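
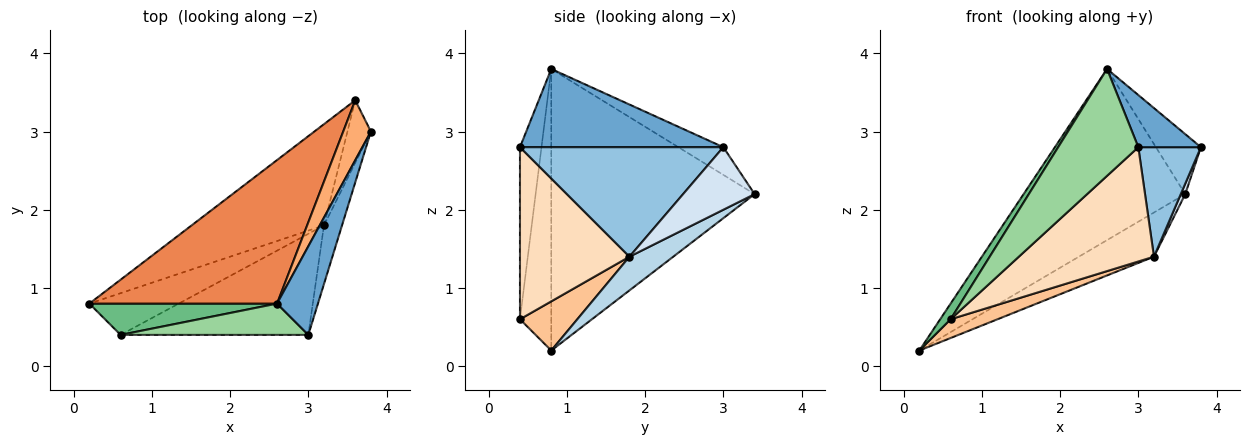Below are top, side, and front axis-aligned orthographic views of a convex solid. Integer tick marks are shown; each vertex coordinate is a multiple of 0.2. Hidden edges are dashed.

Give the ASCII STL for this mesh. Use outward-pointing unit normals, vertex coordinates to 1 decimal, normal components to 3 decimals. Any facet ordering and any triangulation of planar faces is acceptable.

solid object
 facet normal 0.855 -0.263 0.447
  outer loop
   vertex 2.6 0.8 3.8
   vertex 3.0 0.4 2.8
   vertex 3.8 3.0 2.8
  endloop
 endfacet
 facet normal 0.944 -0.291 -0.156
  outer loop
   vertex 3.2 1.8 1.4
   vertex 3.8 3.0 2.8
   vertex 3.0 0.4 2.8
  endloop
 endfacet
 facet normal 0.227 0.389 -0.893
  outer loop
   vertex 3.6 3.4 2.2
   vertex 3.2 1.8 1.4
   vertex 0.2 0.8 0.2
  endloop
 endfacet
 facet normal 0.935 -0.058 -0.351
  outer loop
   vertex 3.6 3.4 2.2
   vertex 3.8 3.0 2.8
   vertex 3.2 1.8 1.4
  endloop
 endfacet
 facet normal -0.694 0.552 0.463
  outer loop
   vertex 3.6 3.4 2.2
   vertex 0.2 0.8 0.2
   vertex 2.6 0.8 3.8
  endloop
 endfacet
 facet normal -0.577 0.577 0.577
  outer loop
   vertex 3.6 3.4 2.2
   vertex 2.6 0.8 3.8
   vertex 3.8 3.0 2.8
  endloop
 endfacet
 facet normal 0.448 -0.367 -0.815
  outer loop
   vertex 0.6 0.4 0.6
   vertex 0.2 0.8 0.2
   vertex 3.2 1.8 1.4
  endloop
 endfacet
 facet normal 0.519 -0.640 -0.566
  outer loop
   vertex 0.6 0.4 0.6
   vertex 3.2 1.8 1.4
   vertex 3.0 0.4 2.8
  endloop
 endfacet
 facet normal -0.802 -0.267 0.535
  outer loop
   vertex 0.6 0.4 0.6
   vertex 2.6 0.8 3.8
   vertex 0.2 0.8 0.2
  endloop
 endfacet
 facet normal -0.249 -0.929 0.272
  outer loop
   vertex 0.6 0.4 0.6
   vertex 3.0 0.4 2.8
   vertex 2.6 0.8 3.8
  endloop
 endfacet
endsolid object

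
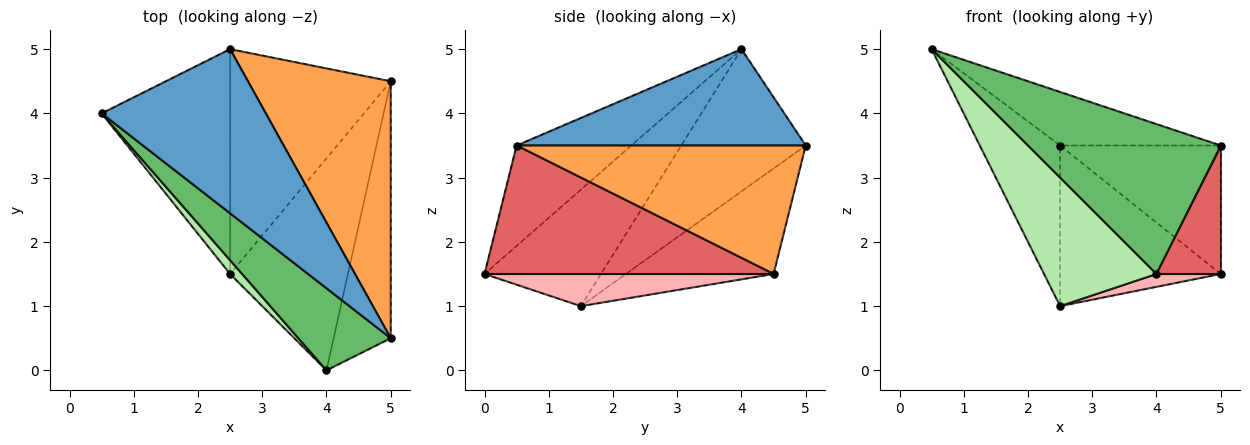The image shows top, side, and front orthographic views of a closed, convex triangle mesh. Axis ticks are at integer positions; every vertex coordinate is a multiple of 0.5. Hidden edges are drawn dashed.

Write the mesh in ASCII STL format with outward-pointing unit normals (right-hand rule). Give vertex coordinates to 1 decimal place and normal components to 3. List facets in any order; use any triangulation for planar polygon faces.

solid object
 facet normal 0.487 0.271 0.830
  outer loop
   vertex 2.5 5.0 3.5
   vertex 0.5 4.0 5.0
   vertex 5.0 0.5 3.5
  endloop
 endfacet
 facet normal -0.669 0.432 -0.605
  outer loop
   vertex 2.5 1.5 1.0
   vertex 0.5 4.0 5.0
   vertex 2.5 5.0 3.5
  endloop
 endfacet
 facet normal 0.627 0.348 0.697
  outer loop
   vertex 5.0 4.5 1.5
   vertex 2.5 5.0 3.5
   vertex 5.0 0.5 3.5
  endloop
 endfacet
 facet normal -0.472 0.513 -0.718
  outer loop
   vertex 5.0 4.5 1.5
   vertex 2.5 1.5 1.0
   vertex 2.5 5.0 3.5
  endloop
 endfacet
 facet normal -0.463 -0.778 0.426
  outer loop
   vertex 4.0 0.0 1.5
   vertex 5.0 0.5 3.5
   vertex 0.5 4.0 5.0
  endloop
 endfacet
 facet normal -0.717 -0.693 0.074
  outer loop
   vertex 4.0 0.0 1.5
   vertex 0.5 4.0 5.0
   vertex 2.5 1.5 1.0
  endloop
 endfacet
 facet normal 0.896 -0.199 -0.398
  outer loop
   vertex 4.0 0.0 1.5
   vertex 5.0 4.5 1.5
   vertex 5.0 0.5 3.5
  endloop
 endfacet
 facet normal 0.263 -0.058 -0.963
  outer loop
   vertex 4.0 0.0 1.5
   vertex 2.5 1.5 1.0
   vertex 5.0 4.5 1.5
  endloop
 endfacet
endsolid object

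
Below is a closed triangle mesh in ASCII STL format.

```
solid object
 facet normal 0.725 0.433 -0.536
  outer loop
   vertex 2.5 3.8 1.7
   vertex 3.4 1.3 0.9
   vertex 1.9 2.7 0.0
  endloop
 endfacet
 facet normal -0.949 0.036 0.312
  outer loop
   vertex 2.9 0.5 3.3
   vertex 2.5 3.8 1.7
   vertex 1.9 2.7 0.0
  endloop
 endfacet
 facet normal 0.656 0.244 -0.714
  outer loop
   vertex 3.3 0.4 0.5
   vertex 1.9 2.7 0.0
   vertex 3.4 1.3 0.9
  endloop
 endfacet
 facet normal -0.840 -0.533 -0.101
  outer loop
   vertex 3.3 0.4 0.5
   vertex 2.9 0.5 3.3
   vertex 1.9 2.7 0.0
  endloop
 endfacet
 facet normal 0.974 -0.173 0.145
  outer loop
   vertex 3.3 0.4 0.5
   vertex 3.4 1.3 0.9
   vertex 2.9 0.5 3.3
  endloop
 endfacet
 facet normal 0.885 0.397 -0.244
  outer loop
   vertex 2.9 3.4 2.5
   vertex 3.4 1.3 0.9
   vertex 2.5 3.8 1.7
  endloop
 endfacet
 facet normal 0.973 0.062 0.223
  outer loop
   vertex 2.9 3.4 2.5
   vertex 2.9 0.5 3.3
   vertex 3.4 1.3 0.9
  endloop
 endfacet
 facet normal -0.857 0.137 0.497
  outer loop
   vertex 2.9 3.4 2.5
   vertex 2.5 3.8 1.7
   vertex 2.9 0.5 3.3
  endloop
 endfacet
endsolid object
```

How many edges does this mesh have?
12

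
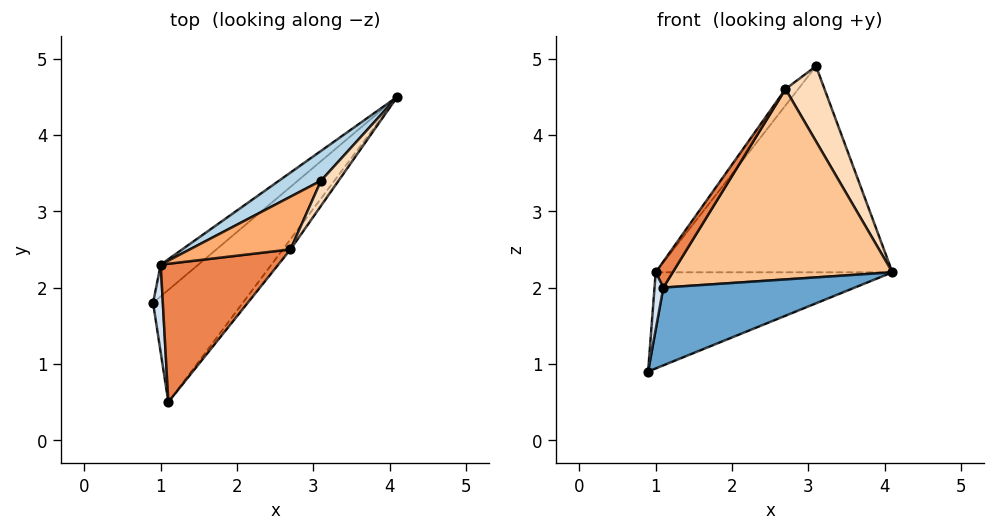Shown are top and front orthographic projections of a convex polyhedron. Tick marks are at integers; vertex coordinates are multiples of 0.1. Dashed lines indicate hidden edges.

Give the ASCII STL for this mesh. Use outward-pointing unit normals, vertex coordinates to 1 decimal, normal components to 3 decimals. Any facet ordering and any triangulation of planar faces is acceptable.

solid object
 facet normal 0.632 -0.442 -0.637
  outer loop
   vertex 1.1 0.5 2.0
   vertex 0.9 1.8 0.9
   vertex 4.1 4.5 2.2
  endloop
 endfacet
 facet normal -0.559 0.787 -0.260
  outer loop
   vertex 1.0 2.3 2.2
   vertex 4.1 4.5 2.2
   vertex 0.9 1.8 0.9
  endloop
 endfacet
 facet normal -0.575 0.810 0.117
  outer loop
   vertex 1.0 2.3 2.2
   vertex 3.1 3.4 4.9
   vertex 4.1 4.5 2.2
  endloop
 endfacet
 facet normal -0.993 -0.066 0.102
  outer loop
   vertex 1.0 2.3 2.2
   vertex 0.9 1.8 0.9
   vertex 1.1 0.5 2.0
  endloop
 endfacet
 facet normal -0.807 -0.109 0.581
  outer loop
   vertex 2.7 2.5 4.6
   vertex 1.0 2.3 2.2
   vertex 1.1 0.5 2.0
  endloop
 endfacet
 facet normal -0.810 0.174 0.560
  outer loop
   vertex 2.7 2.5 4.6
   vertex 3.1 3.4 4.9
   vertex 1.0 2.3 2.2
  endloop
 endfacet
 facet normal 0.800 -0.599 -0.032
  outer loop
   vertex 2.7 2.5 4.6
   vertex 1.1 0.5 2.0
   vertex 4.1 4.5 2.2
  endloop
 endfacet
 facet normal 0.885 -0.442 0.147
  outer loop
   vertex 2.7 2.5 4.6
   vertex 4.1 4.5 2.2
   vertex 3.1 3.4 4.9
  endloop
 endfacet
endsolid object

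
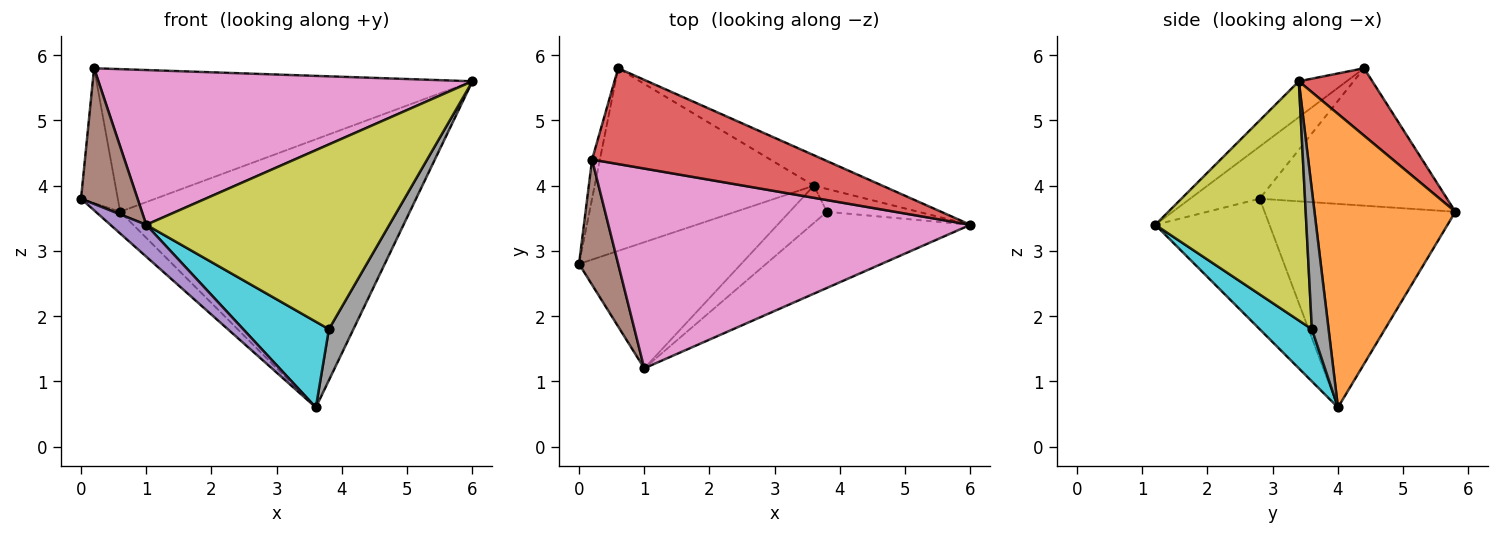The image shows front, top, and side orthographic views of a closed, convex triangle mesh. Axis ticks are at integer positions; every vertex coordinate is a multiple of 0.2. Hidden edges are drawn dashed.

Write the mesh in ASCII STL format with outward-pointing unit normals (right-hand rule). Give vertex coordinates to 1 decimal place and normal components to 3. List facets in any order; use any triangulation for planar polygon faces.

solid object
 facet normal -0.678 0.087 -0.730
  outer loop
   vertex 3.6 4.0 0.6
   vertex 0.0 2.8 3.8
   vertex 0.6 5.8 3.6
  endloop
 endfacet
 facet normal 0.435 0.895 -0.102
  outer loop
   vertex 3.6 4.0 0.6
   vertex 0.6 5.8 3.6
   vertex 6.0 3.4 5.6
  endloop
 endfacet
 facet normal -0.980 0.192 -0.056
  outer loop
   vertex 0.2 4.4 5.8
   vertex 0.6 5.8 3.6
   vertex 0.0 2.8 3.8
  endloop
 endfacet
 facet normal 0.160 0.819 0.551
  outer loop
   vertex 0.2 4.4 5.8
   vertex 6.0 3.4 5.6
   vertex 0.6 5.8 3.6
  endloop
 endfacet
 facet normal -0.615 -0.193 -0.764
  outer loop
   vertex 1.0 1.2 3.4
   vertex 0.0 2.8 3.8
   vertex 3.6 4.0 0.6
  endloop
 endfacet
 facet normal -0.671 -0.545 0.503
  outer loop
   vertex 1.0 1.2 3.4
   vertex 0.2 4.4 5.8
   vertex 0.0 2.8 3.8
  endloop
 endfacet
 facet normal -0.078 -0.611 0.788
  outer loop
   vertex 1.0 1.2 3.4
   vertex 6.0 3.4 5.6
   vertex 0.2 4.4 5.8
  endloop
 endfacet
 facet normal 0.528 -0.775 -0.346
  outer loop
   vertex 3.8 3.6 1.8
   vertex 3.6 4.0 0.6
   vertex 6.0 3.4 5.6
  endloop
 endfacet
 facet normal 0.498 -0.802 -0.331
  outer loop
   vertex 3.8 3.6 1.8
   vertex 6.0 3.4 5.6
   vertex 1.0 1.2 3.4
  endloop
 endfacet
 facet normal 0.487 -0.801 -0.348
  outer loop
   vertex 3.8 3.6 1.8
   vertex 1.0 1.2 3.4
   vertex 3.6 4.0 0.6
  endloop
 endfacet
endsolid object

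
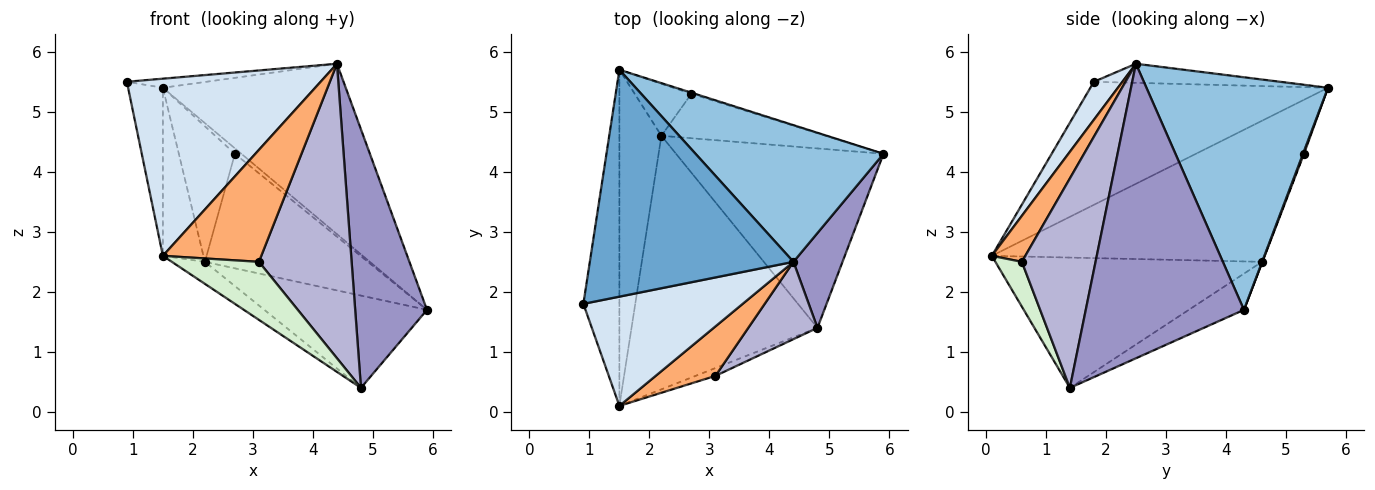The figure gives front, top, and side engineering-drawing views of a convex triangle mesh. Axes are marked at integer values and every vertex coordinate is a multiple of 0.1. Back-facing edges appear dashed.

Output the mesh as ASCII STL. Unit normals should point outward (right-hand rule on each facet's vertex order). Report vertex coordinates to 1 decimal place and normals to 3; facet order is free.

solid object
 facet normal -0.093 0.040 0.995
  outer loop
   vertex 4.4 2.5 5.8
   vertex 1.5 5.7 5.4
   vertex 0.9 1.8 5.5
  endloop
 endfacet
 facet normal 0.612 0.617 0.495
  outer loop
   vertex 4.4 2.5 5.8
   vertex 5.9 4.3 1.7
   vertex 1.5 5.7 5.4
  endloop
 endfacet
 facet normal -0.950 0.139 -0.278
  outer loop
   vertex 1.5 0.1 2.6
   vertex 0.9 1.8 5.5
   vertex 1.5 5.7 5.4
  endloop
 endfacet
 facet normal 0.124 -0.845 0.521
  outer loop
   vertex 1.5 0.1 2.6
   vertex 4.4 2.5 5.8
   vertex 0.9 1.8 5.5
  endloop
 endfacet
 facet normal -0.949 0.141 -0.283
  outer loop
   vertex 2.2 4.6 2.5
   vertex 1.5 0.1 2.6
   vertex 1.5 5.7 5.4
  endloop
 endfacet
 facet normal 0.297 -0.873 0.386
  outer loop
   vertex 3.1 0.6 2.5
   vertex 4.4 2.5 5.8
   vertex 1.5 0.1 2.6
  endloop
 endfacet
 facet normal 0.146 0.970 -0.194
  outer loop
   vertex 2.7 5.3 4.3
   vertex 1.5 5.7 5.4
   vertex 5.9 4.3 1.7
  endloop
 endfacet
 facet normal -0.003 0.932 -0.362
  outer loop
   vertex 2.7 5.3 4.3
   vertex 5.9 4.3 1.7
   vertex 2.2 4.6 2.5
  endloop
 endfacet
 facet normal -0.017 0.933 -0.358
  outer loop
   vertex 2.7 5.3 4.3
   vertex 2.2 4.6 2.5
   vertex 1.5 5.7 5.4
  endloop
 endfacet
 facet normal -0.153 0.452 -0.879
  outer loop
   vertex 4.8 1.4 0.4
   vertex 2.2 4.6 2.5
   vertex 5.9 4.3 1.7
  endloop
 endfacet
 facet normal -0.572 0.071 -0.817
  outer loop
   vertex 4.8 1.4 0.4
   vertex 1.5 0.1 2.6
   vertex 2.2 4.6 2.5
  endloop
 endfacet
 facet normal 0.289 -0.949 -0.128
  outer loop
   vertex 4.8 1.4 0.4
   vertex 3.1 0.6 2.5
   vertex 1.5 0.1 2.6
  endloop
 endfacet
 facet normal 0.900 -0.409 0.150
  outer loop
   vertex 4.8 1.4 0.4
   vertex 5.9 4.3 1.7
   vertex 4.4 2.5 5.8
  endloop
 endfacet
 facet normal 0.610 -0.767 0.201
  outer loop
   vertex 4.8 1.4 0.4
   vertex 4.4 2.5 5.8
   vertex 3.1 0.6 2.5
  endloop
 endfacet
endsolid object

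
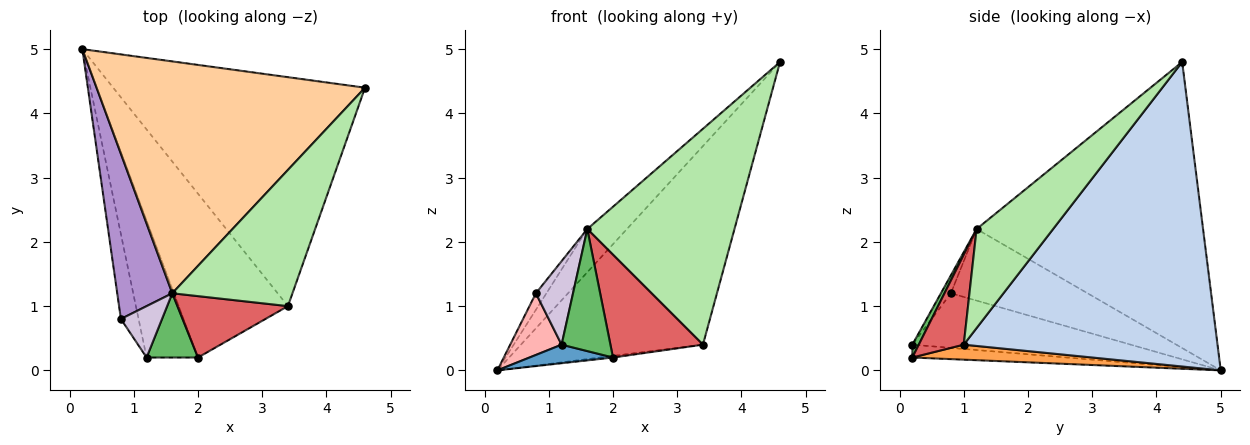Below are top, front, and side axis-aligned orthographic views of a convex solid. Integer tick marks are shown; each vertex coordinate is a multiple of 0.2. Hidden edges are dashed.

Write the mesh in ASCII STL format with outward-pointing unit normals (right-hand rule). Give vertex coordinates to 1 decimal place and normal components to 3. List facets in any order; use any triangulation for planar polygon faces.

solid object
 facet normal -0.240 -0.130 -0.962
  outer loop
   vertex 2.0 0.2 0.2
   vertex 1.2 0.2 0.4
   vertex 0.2 5.0 0.0
  endloop
 endfacet
 facet normal 0.674 0.484 -0.558
  outer loop
   vertex 3.4 1.0 0.4
   vertex 0.2 5.0 0.0
   vertex 4.6 4.4 4.8
  endloop
 endfacet
 facet normal 0.136 0.010 -0.991
  outer loop
   vertex 3.4 1.0 0.4
   vertex 2.0 0.2 0.2
   vertex 0.2 5.0 0.0
  endloop
 endfacet
 facet normal -0.723 0.127 0.679
  outer loop
   vertex 1.6 1.2 2.2
   vertex 4.6 4.4 4.8
   vertex 0.2 5.0 0.0
  endloop
 endfacet
 facet normal 0.116 -0.879 0.463
  outer loop
   vertex 1.6 1.2 2.2
   vertex 1.2 0.2 0.4
   vertex 2.0 0.2 0.2
  endloop
 endfacet
 facet normal 0.402 -0.774 0.488
  outer loop
   vertex 1.6 1.2 2.2
   vertex 3.4 1.0 0.4
   vertex 4.6 4.4 4.8
  endloop
 endfacet
 facet normal 0.385 -0.792 0.473
  outer loop
   vertex 1.6 1.2 2.2
   vertex 2.0 0.2 0.2
   vertex 3.4 1.0 0.4
  endloop
 endfacet
 facet normal -0.928 -0.218 -0.300
  outer loop
   vertex 0.8 0.8 1.2
   vertex 0.2 5.0 0.0
   vertex 1.2 0.2 0.4
  endloop
 endfacet
 facet normal -0.791 0.061 0.609
  outer loop
   vertex 0.8 0.8 1.2
   vertex 1.6 1.2 2.2
   vertex 0.2 5.0 0.0
  endloop
 endfacet
 facet normal -0.223 -0.830 0.511
  outer loop
   vertex 0.8 0.8 1.2
   vertex 1.2 0.2 0.4
   vertex 1.6 1.2 2.2
  endloop
 endfacet
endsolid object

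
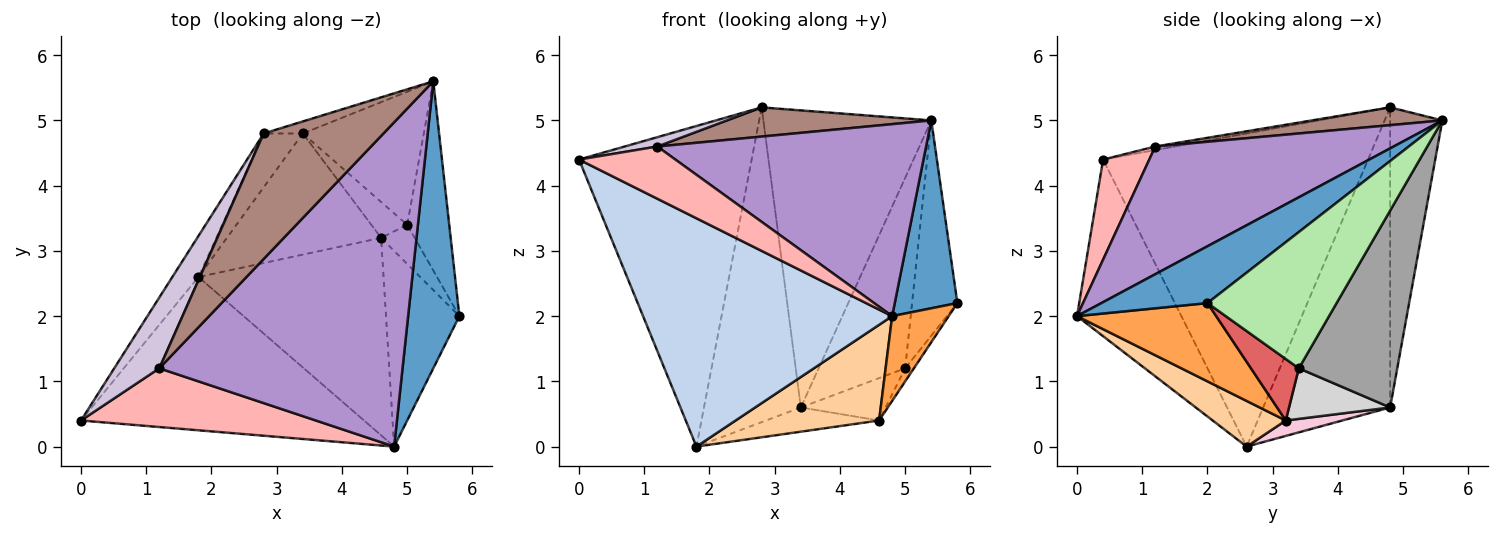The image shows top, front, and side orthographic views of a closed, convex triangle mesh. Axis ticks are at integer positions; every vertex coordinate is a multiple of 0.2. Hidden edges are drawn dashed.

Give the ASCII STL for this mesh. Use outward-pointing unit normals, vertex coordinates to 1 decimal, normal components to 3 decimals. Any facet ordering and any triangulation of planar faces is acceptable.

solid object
 facet normal 0.680 -0.401 0.613
  outer loop
   vertex 4.8 0.0 2.0
   vertex 5.8 2.0 2.2
   vertex 5.4 5.6 5.0
  endloop
 endfacet
 facet normal -0.329 -0.784 -0.526
  outer loop
   vertex 4.8 0.0 2.0
   vertex 0.0 0.4 4.4
   vertex 1.8 2.6 0.0
  endloop
 endfacet
 facet normal 0.699 -0.284 -0.656
  outer loop
   vertex 4.8 0.0 2.0
   vertex 4.6 3.2 0.4
   vertex 5.8 2.0 2.2
  endloop
 endfacet
 facet normal 0.217 -0.426 -0.879
  outer loop
   vertex 4.8 0.0 2.0
   vertex 1.8 2.6 0.0
   vertex 4.6 3.2 0.4
  endloop
 endfacet
 facet normal -0.836 0.545 -0.070
  outer loop
   vertex 2.8 4.8 5.2
   vertex 1.8 2.6 0.0
   vertex 0.0 0.4 4.4
  endloop
 endfacet
 facet normal 0.906 0.318 -0.279
  outer loop
   vertex 5.0 3.4 1.2
   vertex 5.4 5.6 5.0
   vertex 5.8 2.0 2.2
  endloop
 endfacet
 facet normal 0.867 0.158 -0.473
  outer loop
   vertex 5.0 3.4 1.2
   vertex 5.8 2.0 2.2
   vertex 4.6 3.2 0.4
  endloop
 endfacet
 facet normal 0.303 -0.633 0.712
  outer loop
   vertex 1.2 1.2 4.6
   vertex 0.0 0.4 4.4
   vertex 4.8 0.0 2.0
  endloop
 endfacet
 facet normal 0.412 -0.464 0.784
  outer loop
   vertex 1.2 1.2 4.6
   vertex 4.8 0.0 2.0
   vertex 5.4 5.6 5.0
  endloop
 endfacet
 facet normal -0.078 -0.130 0.988
  outer loop
   vertex 1.2 1.2 4.6
   vertex 2.8 4.8 5.2
   vertex 0.0 0.4 4.4
  endloop
 endfacet
 facet normal 0.143 -0.224 0.964
  outer loop
   vertex 1.2 1.2 4.6
   vertex 5.4 5.6 5.0
   vertex 2.8 4.8 5.2
  endloop
 endfacet
 facet normal -0.297 0.954 -0.039
  outer loop
   vertex 3.4 4.8 0.6
   vertex 2.8 4.8 5.2
   vertex 5.4 5.6 5.0
  endloop
 endfacet
 facet normal -0.791 0.603 -0.103
  outer loop
   vertex 3.4 4.8 0.6
   vertex 1.8 2.6 0.0
   vertex 2.8 4.8 5.2
  endloop
 endfacet
 facet normal 0.098 0.195 -0.976
  outer loop
   vertex 3.4 4.8 0.6
   vertex 4.6 3.2 0.4
   vertex 1.8 2.6 0.0
  endloop
 endfacet
 facet normal 0.682 0.600 -0.419
  outer loop
   vertex 3.4 4.8 0.6
   vertex 5.4 5.6 5.0
   vertex 5.0 3.4 1.2
  endloop
 endfacet
 facet normal 0.673 0.565 -0.478
  outer loop
   vertex 3.4 4.8 0.6
   vertex 5.0 3.4 1.2
   vertex 4.6 3.2 0.4
  endloop
 endfacet
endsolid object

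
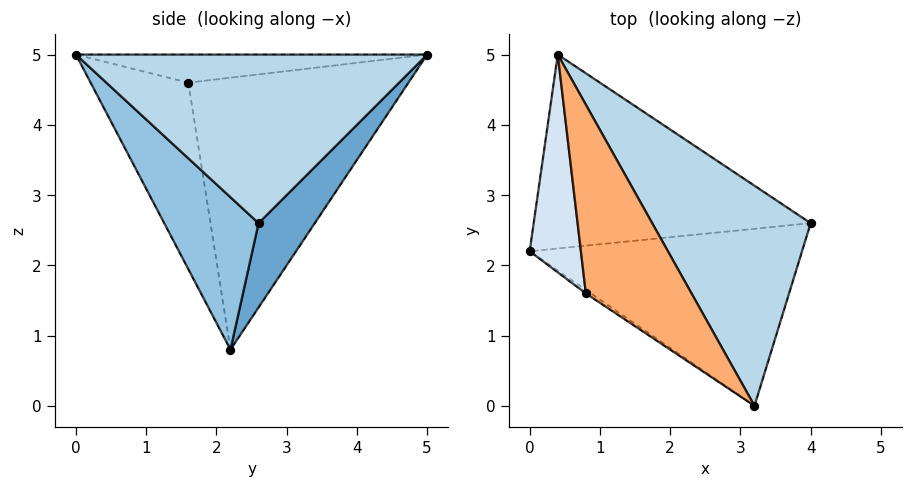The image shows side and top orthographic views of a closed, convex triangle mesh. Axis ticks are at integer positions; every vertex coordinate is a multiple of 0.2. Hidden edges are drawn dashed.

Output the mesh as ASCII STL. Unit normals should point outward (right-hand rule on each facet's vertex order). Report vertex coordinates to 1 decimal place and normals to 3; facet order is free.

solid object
 facet normal 0.170 0.812 -0.558
  outer loop
   vertex 0.4 5.0 5.0
   vertex 4.0 2.6 2.6
   vertex 0.0 2.2 0.8
  endloop
 endfacet
 facet normal 0.353 -0.691 -0.631
  outer loop
   vertex 3.2 0.0 5.0
   vertex 0.0 2.2 0.8
   vertex 4.0 2.6 2.6
  endloop
 endfacet
 facet normal 0.675 0.378 0.634
  outer loop
   vertex 3.2 0.0 5.0
   vertex 4.0 2.6 2.6
   vertex 0.4 5.0 5.0
  endloop
 endfacet
 facet normal -0.974 -0.136 0.183
  outer loop
   vertex 0.8 1.6 4.6
   vertex 0.4 5.0 5.0
   vertex 0.0 2.2 0.8
  endloop
 endfacet
 facet normal -0.553 -0.833 -0.015
  outer loop
   vertex 0.8 1.6 4.6
   vertex 0.0 2.2 0.8
   vertex 3.2 0.0 5.0
  endloop
 endfacet
 facet normal -0.254 -0.142 0.957
  outer loop
   vertex 0.8 1.6 4.6
   vertex 3.2 0.0 5.0
   vertex 0.4 5.0 5.0
  endloop
 endfacet
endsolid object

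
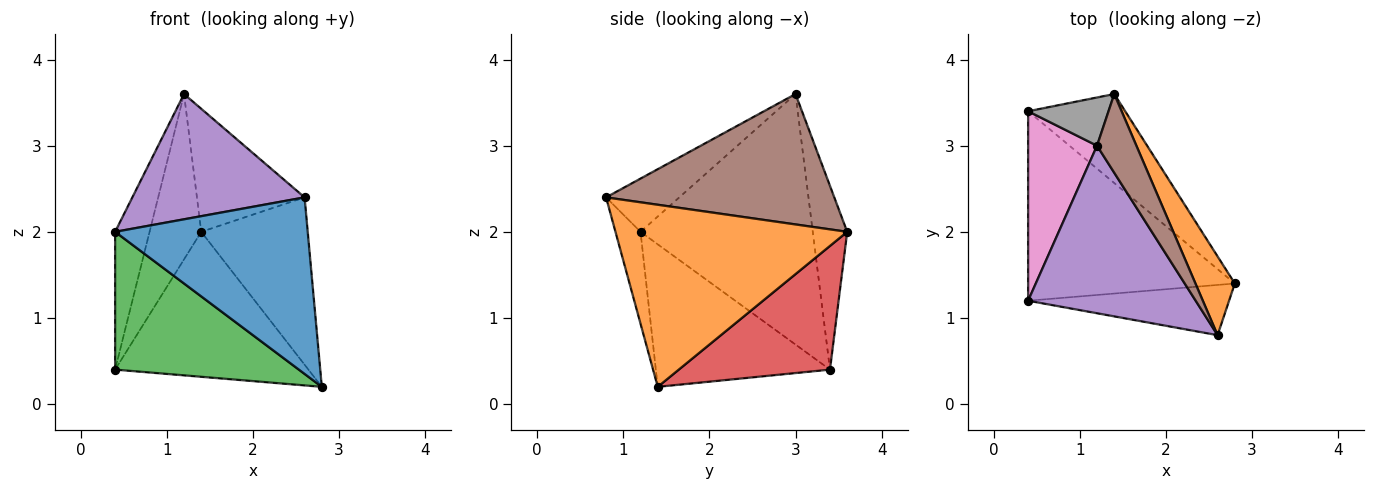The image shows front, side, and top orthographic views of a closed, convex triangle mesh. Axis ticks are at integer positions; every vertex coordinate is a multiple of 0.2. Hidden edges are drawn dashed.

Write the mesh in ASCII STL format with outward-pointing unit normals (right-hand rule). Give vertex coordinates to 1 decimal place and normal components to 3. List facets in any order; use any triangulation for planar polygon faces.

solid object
 facet normal -0.124 -0.954 -0.272
  outer loop
   vertex 2.6 0.8 2.4
   vertex 0.4 1.2 2.0
   vertex 2.8 1.4 0.2
  endloop
 endfacet
 facet normal 0.892 0.410 0.193
  outer loop
   vertex 2.6 0.8 2.4
   vertex 2.8 1.4 0.2
   vertex 1.4 3.6 2.0
  endloop
 endfacet
 facet normal -0.487 -0.514 -0.706
  outer loop
   vertex 0.4 3.4 0.4
   vertex 2.8 1.4 0.2
   vertex 0.4 1.2 2.0
  endloop
 endfacet
 facet normal 0.555 0.709 -0.435
  outer loop
   vertex 0.4 3.4 0.4
   vertex 1.4 3.6 2.0
   vertex 2.8 1.4 0.2
  endloop
 endfacet
 facet normal -0.247 -0.580 0.776
  outer loop
   vertex 1.2 3.0 3.6
   vertex 0.4 1.2 2.0
   vertex 2.6 0.8 2.4
  endloop
 endfacet
 facet normal 0.872 0.412 0.263
  outer loop
   vertex 1.2 3.0 3.6
   vertex 2.6 0.8 2.4
   vertex 1.4 3.6 2.0
  endloop
 endfacet
 facet normal -0.947 0.189 0.260
  outer loop
   vertex 1.2 3.0 3.6
   vertex 0.4 3.4 0.4
   vertex 0.4 1.2 2.0
  endloop
 endfacet
 facet normal -0.539 0.809 0.236
  outer loop
   vertex 1.2 3.0 3.6
   vertex 1.4 3.6 2.0
   vertex 0.4 3.4 0.4
  endloop
 endfacet
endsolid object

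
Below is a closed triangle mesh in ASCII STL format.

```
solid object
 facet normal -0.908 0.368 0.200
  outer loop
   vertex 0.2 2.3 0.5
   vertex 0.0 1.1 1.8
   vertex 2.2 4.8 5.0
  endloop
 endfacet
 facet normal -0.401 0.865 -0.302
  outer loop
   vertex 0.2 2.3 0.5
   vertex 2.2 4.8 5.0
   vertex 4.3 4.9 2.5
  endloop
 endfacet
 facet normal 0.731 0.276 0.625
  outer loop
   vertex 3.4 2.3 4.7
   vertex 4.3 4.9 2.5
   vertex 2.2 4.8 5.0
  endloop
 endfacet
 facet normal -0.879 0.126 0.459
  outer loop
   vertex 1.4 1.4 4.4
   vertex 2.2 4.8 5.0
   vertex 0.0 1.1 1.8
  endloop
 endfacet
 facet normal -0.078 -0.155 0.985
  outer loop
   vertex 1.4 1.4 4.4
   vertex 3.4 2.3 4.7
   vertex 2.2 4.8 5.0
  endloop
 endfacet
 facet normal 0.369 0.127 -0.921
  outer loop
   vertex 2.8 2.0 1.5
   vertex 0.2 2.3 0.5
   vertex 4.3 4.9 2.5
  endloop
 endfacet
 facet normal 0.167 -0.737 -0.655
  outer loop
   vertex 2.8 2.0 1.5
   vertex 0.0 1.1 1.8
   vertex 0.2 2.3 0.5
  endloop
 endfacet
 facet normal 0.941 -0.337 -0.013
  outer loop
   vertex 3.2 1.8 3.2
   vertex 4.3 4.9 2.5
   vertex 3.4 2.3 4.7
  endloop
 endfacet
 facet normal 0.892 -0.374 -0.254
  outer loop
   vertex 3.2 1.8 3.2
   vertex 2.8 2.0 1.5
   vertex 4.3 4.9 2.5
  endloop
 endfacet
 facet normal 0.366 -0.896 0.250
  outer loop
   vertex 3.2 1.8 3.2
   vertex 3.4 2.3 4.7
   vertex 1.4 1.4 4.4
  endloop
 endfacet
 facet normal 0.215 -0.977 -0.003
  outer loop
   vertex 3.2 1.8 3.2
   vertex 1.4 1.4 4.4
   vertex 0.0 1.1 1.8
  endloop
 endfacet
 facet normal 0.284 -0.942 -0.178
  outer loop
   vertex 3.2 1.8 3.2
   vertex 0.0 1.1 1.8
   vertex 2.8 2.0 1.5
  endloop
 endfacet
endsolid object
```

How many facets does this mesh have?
12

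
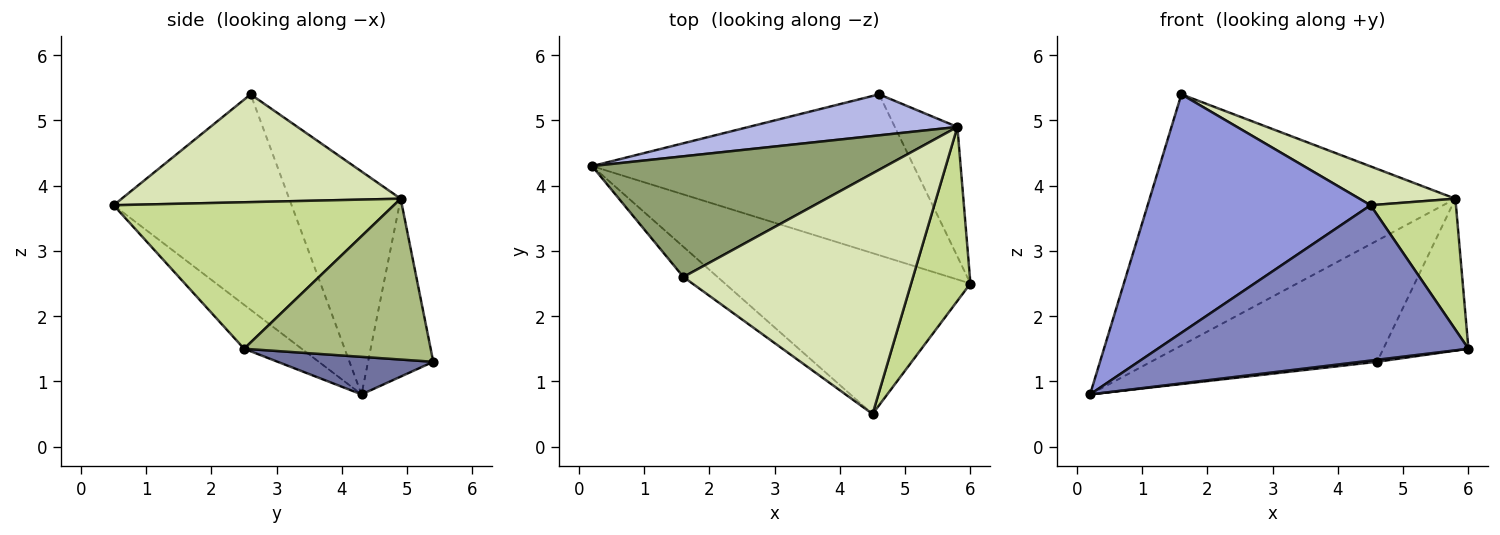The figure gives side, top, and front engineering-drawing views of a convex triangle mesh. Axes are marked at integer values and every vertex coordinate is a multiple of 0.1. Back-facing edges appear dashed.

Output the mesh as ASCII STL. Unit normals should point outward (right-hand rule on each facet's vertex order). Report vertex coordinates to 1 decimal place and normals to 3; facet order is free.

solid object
 facet normal 0.116 -0.013 -0.993
  outer loop
   vertex 4.6 5.4 1.3
   vertex 6.0 2.5 1.5
   vertex 0.2 4.3 0.8
  endloop
 endfacet
 facet normal -0.128 -0.689 -0.713
  outer loop
   vertex 4.5 0.5 3.7
   vertex 0.2 4.3 0.8
   vertex 6.0 2.5 1.5
  endloop
 endfacet
 facet normal -0.621 -0.778 -0.098
  outer loop
   vertex 4.5 0.5 3.7
   vertex 1.6 2.6 5.4
   vertex 0.2 4.3 0.8
  endloop
 endfacet
 facet normal -0.264 0.914 0.309
  outer loop
   vertex 5.8 4.9 3.8
   vertex 4.6 5.4 1.3
   vertex 0.2 4.3 0.8
  endloop
 endfacet
 facet normal -0.312 0.856 0.411
  outer loop
   vertex 5.8 4.9 3.8
   vertex 0.2 4.3 0.8
   vertex 1.6 2.6 5.4
  endloop
 endfacet
 facet normal 0.858 0.391 -0.334
  outer loop
   vertex 5.8 4.9 3.8
   vertex 6.0 2.5 1.5
   vertex 4.6 5.4 1.3
  endloop
 endfacet
 facet normal 0.892 -0.272 0.361
  outer loop
   vertex 5.8 4.9 3.8
   vertex 4.5 0.5 3.7
   vertex 6.0 2.5 1.5
  endloop
 endfacet
 facet normal 0.420 -0.145 0.896
  outer loop
   vertex 5.8 4.9 3.8
   vertex 1.6 2.6 5.4
   vertex 4.5 0.5 3.7
  endloop
 endfacet
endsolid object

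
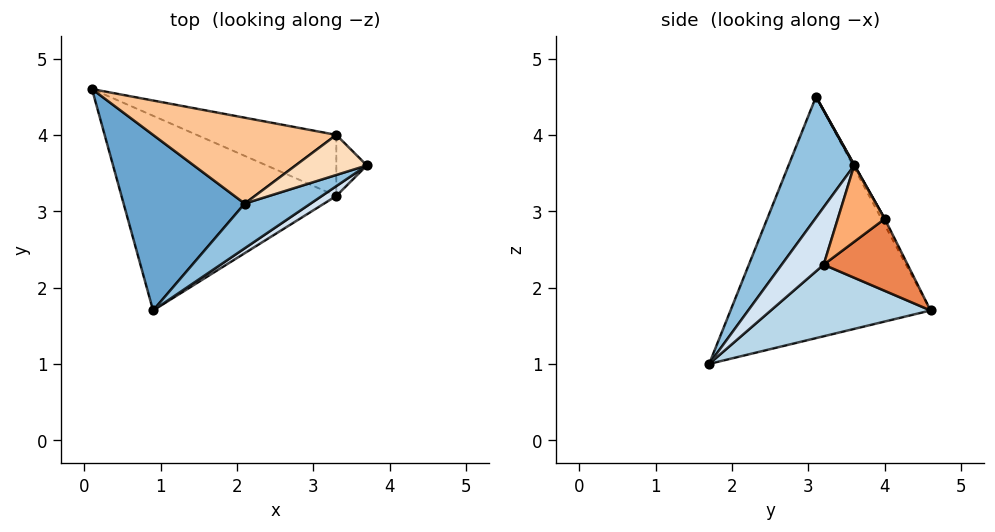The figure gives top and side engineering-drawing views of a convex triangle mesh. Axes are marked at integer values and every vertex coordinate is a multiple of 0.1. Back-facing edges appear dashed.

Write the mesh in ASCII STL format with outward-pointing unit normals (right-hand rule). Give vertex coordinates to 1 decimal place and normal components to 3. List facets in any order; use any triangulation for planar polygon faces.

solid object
 facet normal -0.842 -0.334 0.423
  outer loop
   vertex 2.1 3.1 4.5
   vertex 0.1 4.6 1.7
   vertex 0.9 1.7 1.0
  endloop
 endfacet
 facet normal 0.401 -0.890 0.218
  outer loop
   vertex 2.1 3.1 4.5
   vertex 0.9 1.7 1.0
   vertex 3.7 3.6 3.6
  endloop
 endfacet
 facet normal 0.302 0.302 -0.905
  outer loop
   vertex 3.3 3.2 2.3
   vertex 0.9 1.7 1.0
   vertex 0.1 4.6 1.7
  endloop
 endfacet
 facet normal 0.478 -0.870 0.120
  outer loop
   vertex 3.3 3.2 2.3
   vertex 3.7 3.6 3.6
   vertex 0.9 1.7 1.0
  endloop
 endfacet
 facet normal 0.381 0.555 -0.740
  outer loop
   vertex 3.3 4.0 2.9
   vertex 3.3 3.2 2.3
   vertex 0.1 4.6 1.7
  endloop
 endfacet
 facet normal 0.894 0.268 -0.358
  outer loop
   vertex 3.3 4.0 2.9
   vertex 3.7 3.6 3.6
   vertex 3.3 3.2 2.3
  endloop
 endfacet
 facet normal -0.016 0.877 0.481
  outer loop
   vertex 3.3 4.0 2.9
   vertex 0.1 4.6 1.7
   vertex 2.1 3.1 4.5
  endloop
 endfacet
 facet normal 0.006 0.870 0.494
  outer loop
   vertex 3.3 4.0 2.9
   vertex 2.1 3.1 4.5
   vertex 3.7 3.6 3.6
  endloop
 endfacet
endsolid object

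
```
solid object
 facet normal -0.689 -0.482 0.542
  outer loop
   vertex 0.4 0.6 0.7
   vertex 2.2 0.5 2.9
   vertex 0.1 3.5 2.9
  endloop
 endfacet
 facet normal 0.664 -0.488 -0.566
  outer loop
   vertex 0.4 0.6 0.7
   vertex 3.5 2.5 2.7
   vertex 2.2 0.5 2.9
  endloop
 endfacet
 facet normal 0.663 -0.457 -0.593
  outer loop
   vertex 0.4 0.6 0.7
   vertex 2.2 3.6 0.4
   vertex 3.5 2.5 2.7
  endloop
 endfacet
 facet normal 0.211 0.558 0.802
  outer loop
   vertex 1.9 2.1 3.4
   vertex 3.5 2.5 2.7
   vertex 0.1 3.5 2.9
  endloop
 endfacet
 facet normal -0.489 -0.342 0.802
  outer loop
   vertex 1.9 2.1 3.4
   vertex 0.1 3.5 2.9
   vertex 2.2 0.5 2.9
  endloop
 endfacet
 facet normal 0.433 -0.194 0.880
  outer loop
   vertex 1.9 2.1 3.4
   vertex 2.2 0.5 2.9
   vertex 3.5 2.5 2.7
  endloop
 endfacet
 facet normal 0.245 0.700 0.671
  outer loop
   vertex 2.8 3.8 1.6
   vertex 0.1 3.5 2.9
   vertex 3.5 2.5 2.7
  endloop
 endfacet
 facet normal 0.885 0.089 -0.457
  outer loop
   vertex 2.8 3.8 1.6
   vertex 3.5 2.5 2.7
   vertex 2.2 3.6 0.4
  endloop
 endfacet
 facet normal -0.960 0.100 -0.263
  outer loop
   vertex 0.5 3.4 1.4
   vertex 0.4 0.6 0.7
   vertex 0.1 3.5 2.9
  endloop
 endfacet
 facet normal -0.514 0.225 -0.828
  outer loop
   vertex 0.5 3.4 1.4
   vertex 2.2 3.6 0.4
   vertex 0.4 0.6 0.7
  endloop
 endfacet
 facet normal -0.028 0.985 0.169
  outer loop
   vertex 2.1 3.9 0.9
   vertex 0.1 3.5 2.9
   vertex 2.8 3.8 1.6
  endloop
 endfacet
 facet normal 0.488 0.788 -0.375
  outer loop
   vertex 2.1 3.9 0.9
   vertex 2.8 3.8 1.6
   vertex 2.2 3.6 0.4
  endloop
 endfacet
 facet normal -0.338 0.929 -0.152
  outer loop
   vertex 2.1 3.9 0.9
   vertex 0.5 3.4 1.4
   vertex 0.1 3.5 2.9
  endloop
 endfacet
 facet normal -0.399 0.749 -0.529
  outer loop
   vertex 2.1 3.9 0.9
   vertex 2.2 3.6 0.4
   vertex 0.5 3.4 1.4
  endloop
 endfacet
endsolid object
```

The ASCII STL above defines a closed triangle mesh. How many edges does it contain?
21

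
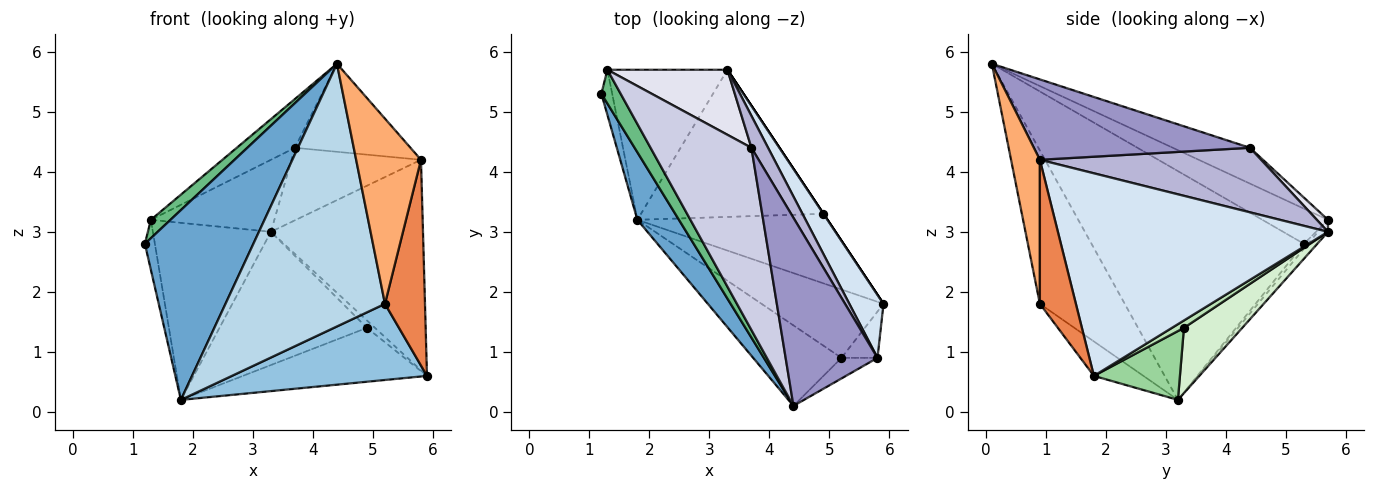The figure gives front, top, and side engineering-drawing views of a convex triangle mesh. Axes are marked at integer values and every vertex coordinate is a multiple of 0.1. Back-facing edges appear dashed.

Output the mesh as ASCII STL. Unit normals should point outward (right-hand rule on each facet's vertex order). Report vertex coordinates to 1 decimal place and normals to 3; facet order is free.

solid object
 facet normal -0.879 -0.449 0.160
  outer loop
   vertex 1.8 3.2 0.2
   vertex 4.4 0.1 5.8
   vertex 1.2 5.3 2.8
  endloop
 endfacet
 facet normal -0.186 -0.731 -0.657
  outer loop
   vertex 5.2 0.9 1.8
   vertex 1.8 3.2 0.2
   vertex 5.9 1.8 0.6
  endloop
 endfacet
 facet normal -0.454 -0.852 -0.261
  outer loop
   vertex 5.2 0.9 1.8
   vertex 4.4 0.1 5.8
   vertex 1.8 3.2 0.2
  endloop
 endfacet
 facet normal 0.862 0.485 0.145
  outer loop
   vertex 5.8 0.9 4.2
   vertex 5.9 1.8 0.6
   vertex 3.3 5.7 3.0
  endloop
 endfacet
 facet normal 0.660 -0.733 -0.165
  outer loop
   vertex 5.8 0.9 4.2
   vertex 5.2 0.9 1.8
   vertex 5.9 1.8 0.6
  endloop
 endfacet
 facet normal 0.404 -0.909 -0.101
  outer loop
   vertex 5.8 0.9 4.2
   vertex 4.4 0.1 5.8
   vertex 5.2 0.9 1.8
  endloop
 endfacet
 facet normal -0.285 0.712 -0.641
  outer loop
   vertex 1.3 5.7 3.2
   vertex 1.8 3.2 0.2
   vertex 1.2 5.3 2.8
  endloop
 endfacet
 facet normal -0.065 0.761 -0.645
  outer loop
   vertex 1.3 5.7 3.2
   vertex 3.3 5.7 3.0
   vertex 1.8 3.2 0.2
  endloop
 endfacet
 facet normal -0.848 -0.253 0.465
  outer loop
   vertex 1.3 5.7 3.2
   vertex 1.2 5.3 2.8
   vertex 4.4 0.1 5.8
  endloop
 endfacet
 facet normal 0.275 0.589 -0.760
  outer loop
   vertex 4.9 3.3 1.4
   vertex 5.9 1.8 0.6
   vertex 1.8 3.2 0.2
  endloop
 endfacet
 facet normal 0.832 0.555 0.000
  outer loop
   vertex 4.9 3.3 1.4
   vertex 3.3 5.7 3.0
   vertex 5.9 1.8 0.6
  endloop
 endfacet
 facet normal 0.256 0.649 -0.717
  outer loop
   vertex 4.9 3.3 1.4
   vertex 1.8 3.2 0.2
   vertex 3.3 5.7 3.0
  endloop
 endfacet
 facet normal 0.621 0.332 0.710
  outer loop
   vertex 3.7 4.4 4.4
   vertex 4.4 0.1 5.8
   vertex 5.8 0.9 4.2
  endloop
 endfacet
 facet normal 0.842 0.493 0.217
  outer loop
   vertex 3.7 4.4 4.4
   vertex 5.8 0.9 4.2
   vertex 3.3 5.7 3.0
  endloop
 endfacet
 facet normal -0.324 0.245 0.914
  outer loop
   vertex 3.7 4.4 4.4
   vertex 1.3 5.7 3.2
   vertex 4.4 0.1 5.8
  endloop
 endfacet
 facet normal 0.067 0.741 0.669
  outer loop
   vertex 3.7 4.4 4.4
   vertex 3.3 5.7 3.0
   vertex 1.3 5.7 3.2
  endloop
 endfacet
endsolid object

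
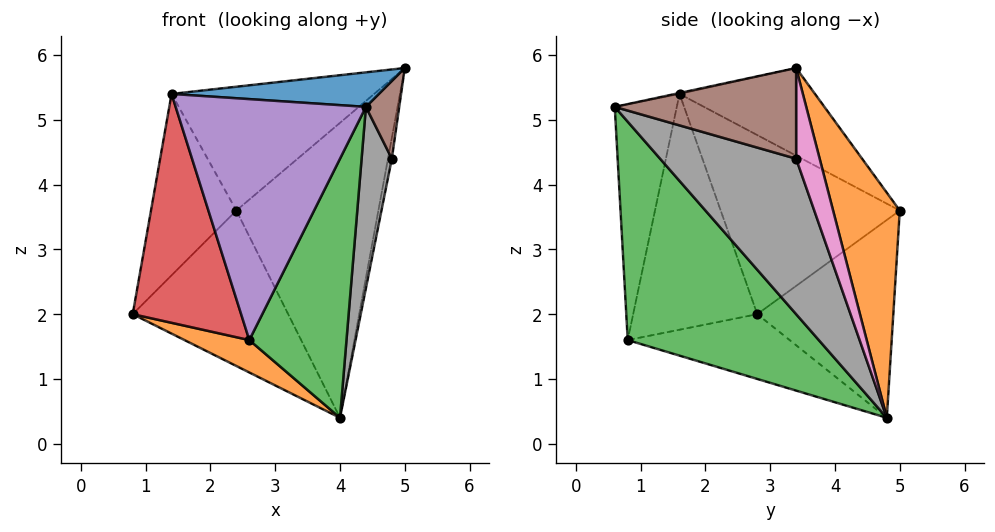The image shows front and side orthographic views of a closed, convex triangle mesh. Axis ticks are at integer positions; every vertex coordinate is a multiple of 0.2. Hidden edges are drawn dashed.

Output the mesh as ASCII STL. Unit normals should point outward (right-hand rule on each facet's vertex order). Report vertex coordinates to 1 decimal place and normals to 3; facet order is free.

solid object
 facet normal -0.004 -0.209 0.978
  outer loop
   vertex 1.4 1.6 5.4
   vertex 4.4 0.6 5.2
   vertex 5.0 3.4 5.8
  endloop
 endfacet
 facet normal -0.367 -0.147 -0.918
  outer loop
   vertex 2.6 0.8 1.6
   vertex 0.8 2.8 2.0
   vertex 4.0 4.8 0.4
  endloop
 endfacet
 facet normal 0.806 -0.410 -0.426
  outer loop
   vertex 2.6 0.8 1.6
   vertex 4.0 4.8 0.4
   vertex 4.4 0.6 5.2
  endloop
 endfacet
 facet normal -0.749 -0.655 -0.099
  outer loop
   vertex 2.6 0.8 1.6
   vertex 1.4 1.6 5.4
   vertex 0.8 2.8 2.0
  endloop
 endfacet
 facet normal -0.308 -0.946 0.102
  outer loop
   vertex 2.6 0.8 1.6
   vertex 4.4 0.6 5.2
   vertex 1.4 1.6 5.4
  endloop
 endfacet
 facet normal 0.974 -0.179 -0.139
  outer loop
   vertex 4.8 3.4 4.4
   vertex 5.0 3.4 5.8
   vertex 4.4 0.6 5.2
  endloop
 endfacet
 facet normal 0.977 0.160 -0.140
  outer loop
   vertex 4.8 3.4 4.4
   vertex 4.0 4.8 0.4
   vertex 5.0 3.4 5.8
  endloop
 endfacet
 facet normal 0.942 -0.209 -0.262
  outer loop
   vertex 4.8 3.4 4.4
   vertex 4.4 0.6 5.2
   vertex 4.0 4.8 0.4
  endloop
 endfacet
 facet normal -0.862 0.411 0.297
  outer loop
   vertex 2.4 5.0 3.6
   vertex 0.8 2.8 2.0
   vertex 1.4 1.6 5.4
  endloop
 endfacet
 facet normal -0.345 0.516 0.784
  outer loop
   vertex 2.4 5.0 3.6
   vertex 1.4 1.6 5.4
   vertex 5.0 3.4 5.8
  endloop
 endfacet
 facet normal -0.616 0.704 -0.352
  outer loop
   vertex 2.4 5.0 3.6
   vertex 4.0 4.8 0.4
   vertex 0.8 2.8 2.0
  endloop
 endfacet
 facet normal 0.420 0.894 0.154
  outer loop
   vertex 2.4 5.0 3.6
   vertex 5.0 3.4 5.8
   vertex 4.0 4.8 0.4
  endloop
 endfacet
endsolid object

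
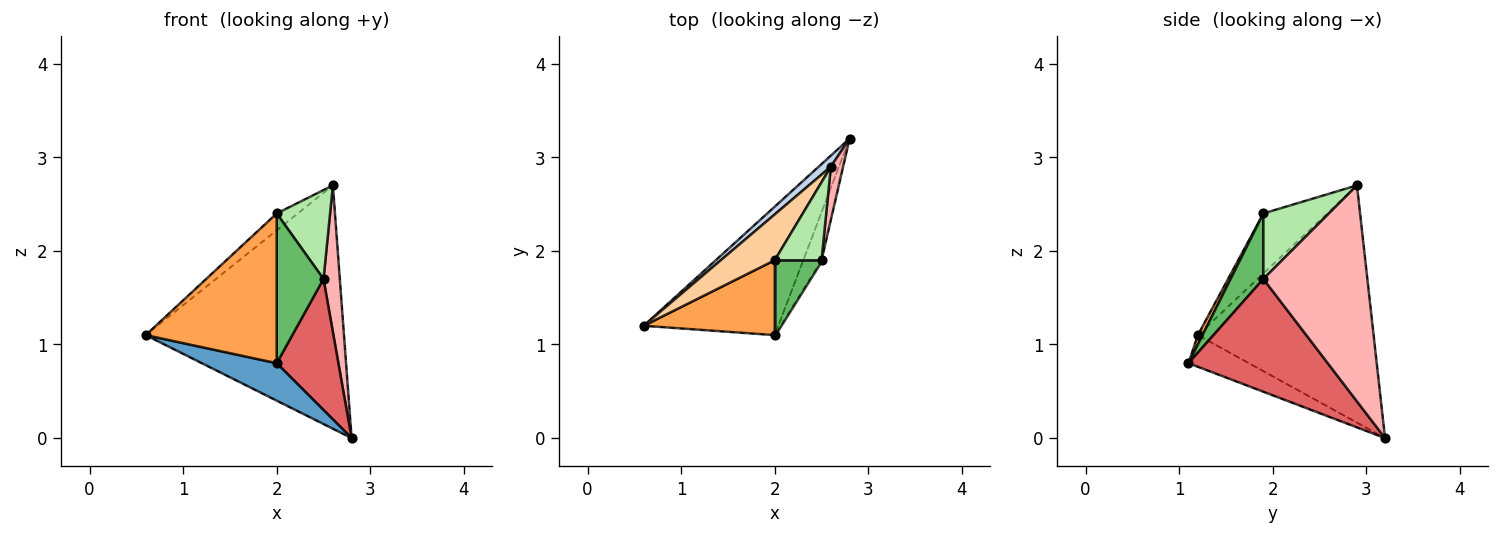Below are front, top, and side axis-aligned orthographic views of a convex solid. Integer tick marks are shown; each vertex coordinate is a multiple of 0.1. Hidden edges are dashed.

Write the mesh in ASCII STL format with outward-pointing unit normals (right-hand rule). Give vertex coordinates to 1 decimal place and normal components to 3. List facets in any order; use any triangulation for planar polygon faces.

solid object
 facet normal -0.220 -0.273 -0.937
  outer loop
   vertex 2.0 1.1 0.8
   vertex 0.6 1.2 1.1
   vertex 2.8 3.2 0.0
  endloop
 endfacet
 facet normal -0.663 0.748 0.034
  outer loop
   vertex 2.6 2.9 2.7
   vertex 2.8 3.2 0.0
   vertex 0.6 1.2 1.1
  endloop
 endfacet
 facet normal 0.032 -0.894 0.447
  outer loop
   vertex 2.0 1.9 2.4
   vertex 0.6 1.2 1.1
   vertex 2.0 1.1 0.8
  endloop
 endfacet
 facet normal -0.722 0.239 0.649
  outer loop
   vertex 2.0 1.9 2.4
   vertex 2.6 2.9 2.7
   vertex 0.6 1.2 1.1
  endloop
 endfacet
 facet normal 0.531 -0.758 0.379
  outer loop
   vertex 2.5 1.9 1.7
   vertex 2.0 1.9 2.4
   vertex 2.0 1.1 0.8
  endloop
 endfacet
 facet normal 0.678 -0.552 0.485
  outer loop
   vertex 2.5 1.9 1.7
   vertex 2.6 2.9 2.7
   vertex 2.0 1.9 2.4
  endloop
 endfacet
 facet normal 0.905 -0.400 -0.147
  outer loop
   vertex 2.5 1.9 1.7
   vertex 2.0 1.1 0.8
   vertex 2.8 3.2 0.0
  endloop
 endfacet
 facet normal 0.986 -0.155 0.056
  outer loop
   vertex 2.5 1.9 1.7
   vertex 2.8 3.2 0.0
   vertex 2.6 2.9 2.7
  endloop
 endfacet
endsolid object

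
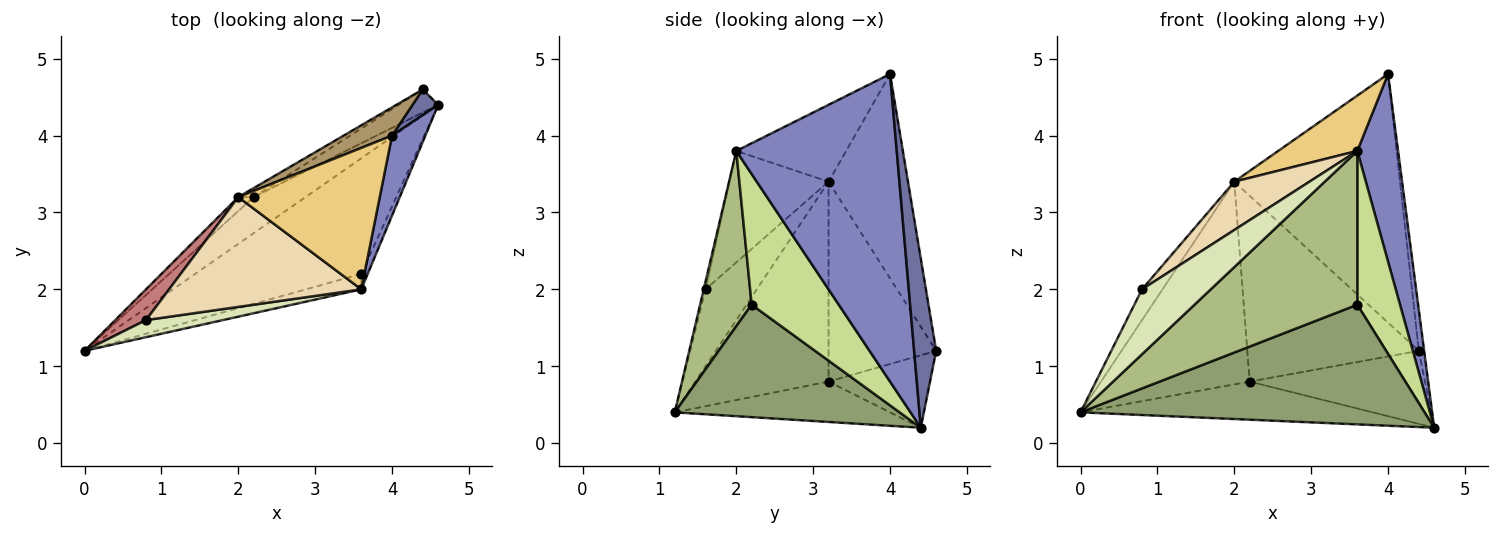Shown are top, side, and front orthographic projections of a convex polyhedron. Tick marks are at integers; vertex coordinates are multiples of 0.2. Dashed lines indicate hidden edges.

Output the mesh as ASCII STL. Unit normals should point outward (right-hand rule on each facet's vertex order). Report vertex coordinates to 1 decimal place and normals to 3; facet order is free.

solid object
 facet normal 0.961 0.233 0.146
  outer loop
   vertex 4.0 4.0 4.8
   vertex 4.6 4.4 0.2
   vertex 4.4 4.6 1.2
  endloop
 endfacet
 facet normal 0.964 -0.245 0.104
  outer loop
   vertex 3.6 2.0 3.8
   vertex 4.6 4.4 0.2
   vertex 4.0 4.0 4.8
  endloop
 endfacet
 facet normal -0.472 0.640 -0.606
  outer loop
   vertex 2.2 3.2 0.8
   vertex 4.6 4.4 0.2
   vertex 0.0 1.2 0.4
  endloop
 endfacet
 facet normal -0.483 0.835 -0.264
  outer loop
   vertex 2.2 3.2 0.8
   vertex 4.4 4.6 1.2
   vertex 4.6 4.4 0.2
  endloop
 endfacet
 facet normal 0.425 -0.651 -0.629
  outer loop
   vertex 3.6 2.2 1.8
   vertex 0.0 1.2 0.4
   vertex 4.6 4.4 0.2
  endloop
 endfacet
 facet normal 0.301 -0.949 -0.095
  outer loop
   vertex 3.6 2.2 1.8
   vertex 3.6 2.0 3.8
   vertex 0.0 1.2 0.4
  endloop
 endfacet
 facet normal 0.897 -0.440 -0.044
  outer loop
   vertex 3.6 2.2 1.8
   vertex 4.6 4.4 0.2
   vertex 3.6 2.0 3.8
  endloop
 endfacet
 facet normal -0.025 -0.967 0.254
  outer loop
   vertex 0.8 1.6 2.0
   vertex 0.0 1.2 0.4
   vertex 3.6 2.0 3.8
  endloop
 endfacet
 facet normal -0.430 0.897 0.102
  outer loop
   vertex 2.0 3.2 3.4
   vertex 4.0 4.0 4.8
   vertex 4.4 4.6 1.2
  endloop
 endfacet
 facet normal -0.531 0.846 -0.041
  outer loop
   vertex 2.0 3.2 3.4
   vertex 4.4 4.6 1.2
   vertex 2.2 3.2 0.8
  endloop
 endfacet
 facet normal -0.452 -0.325 0.831
  outer loop
   vertex 2.0 3.2 3.4
   vertex 3.6 2.0 3.8
   vertex 4.0 4.0 4.8
  endloop
 endfacet
 facet normal -0.469 -0.356 0.808
  outer loop
   vertex 2.0 3.2 3.4
   vertex 0.8 1.6 2.0
   vertex 3.6 2.0 3.8
  endloop
 endfacet
 facet normal -0.667 0.744 -0.051
  outer loop
   vertex 2.0 3.2 3.4
   vertex 2.2 3.2 0.8
   vertex 0.0 1.2 0.4
  endloop
 endfacet
 facet normal -0.870 0.348 0.348
  outer loop
   vertex 2.0 3.2 3.4
   vertex 0.0 1.2 0.4
   vertex 0.8 1.6 2.0
  endloop
 endfacet
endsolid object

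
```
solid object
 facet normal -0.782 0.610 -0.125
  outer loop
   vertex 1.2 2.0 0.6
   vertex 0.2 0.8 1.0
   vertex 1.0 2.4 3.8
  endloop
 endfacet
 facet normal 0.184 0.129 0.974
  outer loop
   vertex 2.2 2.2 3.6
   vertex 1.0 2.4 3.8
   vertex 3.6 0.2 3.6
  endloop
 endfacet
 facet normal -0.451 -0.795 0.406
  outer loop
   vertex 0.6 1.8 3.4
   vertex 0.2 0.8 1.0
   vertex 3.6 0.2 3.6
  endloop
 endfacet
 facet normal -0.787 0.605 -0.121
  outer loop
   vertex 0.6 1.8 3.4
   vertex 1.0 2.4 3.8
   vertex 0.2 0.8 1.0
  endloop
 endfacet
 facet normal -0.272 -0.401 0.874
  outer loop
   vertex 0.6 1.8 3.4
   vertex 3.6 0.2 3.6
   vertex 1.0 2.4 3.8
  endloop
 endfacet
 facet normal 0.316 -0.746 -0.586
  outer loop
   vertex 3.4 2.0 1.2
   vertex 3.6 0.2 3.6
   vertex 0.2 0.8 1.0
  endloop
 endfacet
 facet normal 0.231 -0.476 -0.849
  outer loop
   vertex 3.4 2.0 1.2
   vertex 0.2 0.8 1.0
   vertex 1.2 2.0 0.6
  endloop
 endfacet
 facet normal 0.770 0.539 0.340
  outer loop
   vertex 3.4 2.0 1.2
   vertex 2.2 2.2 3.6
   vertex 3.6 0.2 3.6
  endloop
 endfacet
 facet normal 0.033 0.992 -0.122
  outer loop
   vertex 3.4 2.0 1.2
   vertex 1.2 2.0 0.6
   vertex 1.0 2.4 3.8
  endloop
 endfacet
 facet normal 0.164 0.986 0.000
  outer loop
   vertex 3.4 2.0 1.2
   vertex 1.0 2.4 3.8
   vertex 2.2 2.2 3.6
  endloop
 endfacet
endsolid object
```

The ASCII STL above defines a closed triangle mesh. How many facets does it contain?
10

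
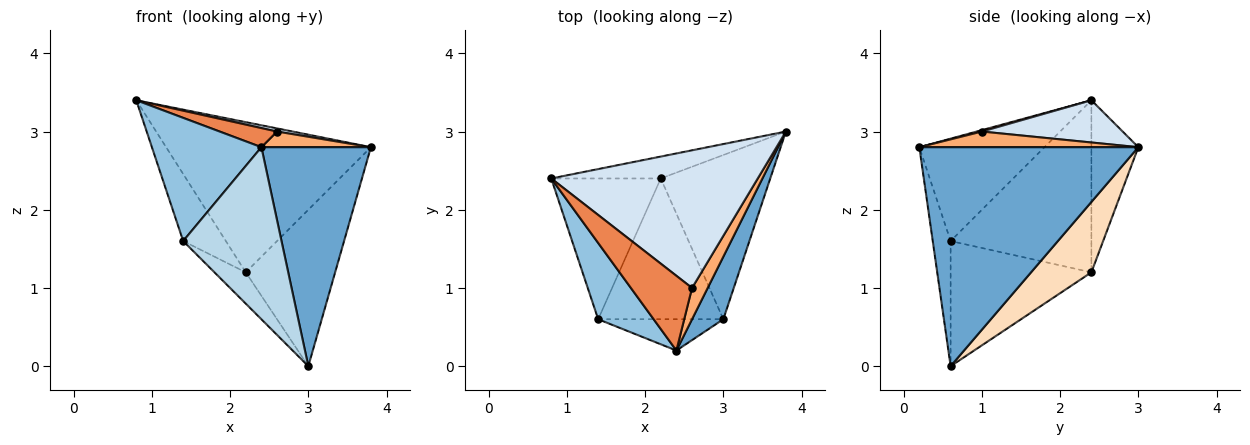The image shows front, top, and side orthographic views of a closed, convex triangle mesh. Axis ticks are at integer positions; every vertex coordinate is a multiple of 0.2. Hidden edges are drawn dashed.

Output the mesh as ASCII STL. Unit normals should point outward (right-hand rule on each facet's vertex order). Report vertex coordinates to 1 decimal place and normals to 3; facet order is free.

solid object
 facet normal 0.887 -0.444 0.127
  outer loop
   vertex 3.0 0.6 0.0
   vertex 3.8 3.0 2.8
   vertex 2.4 0.2 2.8
  endloop
 endfacet
 facet normal -0.697 -0.610 0.377
  outer loop
   vertex 1.4 0.6 1.6
   vertex 2.4 0.2 2.8
   vertex 0.8 2.4 3.4
  endloop
 endfacet
 facet normal -0.176 -0.968 -0.176
  outer loop
   vertex 1.4 0.6 1.6
   vertex 3.0 0.6 0.0
   vertex 2.4 0.2 2.8
  endloop
 endfacet
 facet normal 0.200 -0.022 0.979
  outer loop
   vertex 2.6 1.0 3.0
   vertex 3.8 3.0 2.8
   vertex 0.8 2.4 3.4
  endloop
 endfacet
 facet normal 0.023 -0.248 0.969
  outer loop
   vertex 2.6 1.0 3.0
   vertex 0.8 2.4 3.4
   vertex 2.4 0.2 2.8
  endloop
 endfacet
 facet normal 0.667 -0.333 0.667
  outer loop
   vertex 2.6 1.0 3.0
   vertex 2.4 0.2 2.8
   vertex 3.8 3.0 2.8
  endloop
 endfacet
 facet normal -0.221 0.965 -0.141
  outer loop
   vertex 2.2 2.4 1.2
   vertex 0.8 2.4 3.4
   vertex 3.8 3.0 2.8
  endloop
 endfacet
 facet normal 0.422 0.625 -0.656
  outer loop
   vertex 2.2 2.4 1.2
   vertex 3.8 3.0 2.8
   vertex 3.0 0.6 0.0
  endloop
 endfacet
 facet normal -0.817 0.248 -0.520
  outer loop
   vertex 2.2 2.4 1.2
   vertex 1.4 0.6 1.6
   vertex 0.8 2.4 3.4
  endloop
 endfacet
 facet normal -0.699 0.155 -0.699
  outer loop
   vertex 2.2 2.4 1.2
   vertex 3.0 0.6 0.0
   vertex 1.4 0.6 1.6
  endloop
 endfacet
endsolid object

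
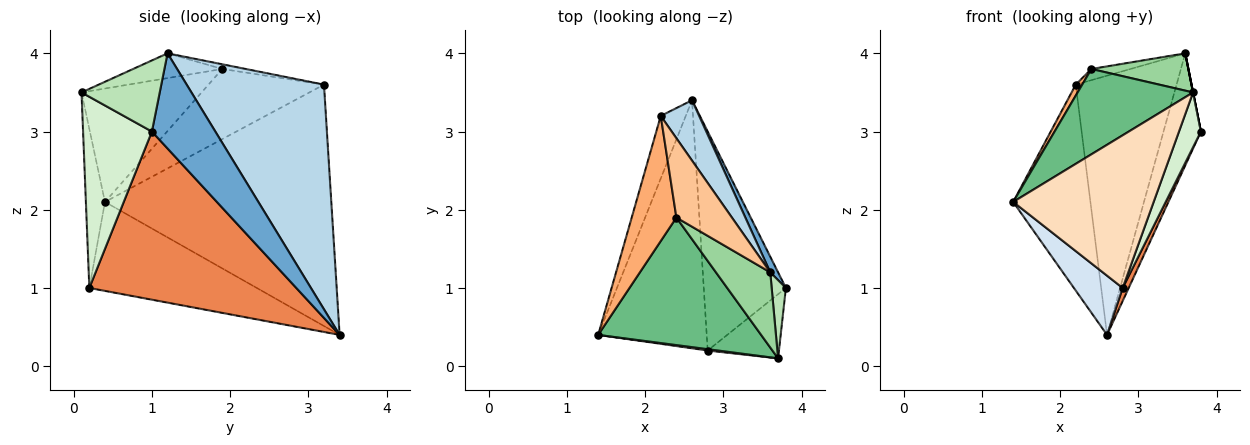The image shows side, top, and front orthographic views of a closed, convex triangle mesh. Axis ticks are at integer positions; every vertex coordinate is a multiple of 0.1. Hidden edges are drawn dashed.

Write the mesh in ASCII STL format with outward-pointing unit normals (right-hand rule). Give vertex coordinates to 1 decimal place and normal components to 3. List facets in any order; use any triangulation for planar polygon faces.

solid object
 facet normal 0.859 0.506 0.071
  outer loop
   vertex 3.6 1.2 4.0
   vertex 3.8 1.0 3.0
   vertex 2.6 3.4 0.4
  endloop
 endfacet
 facet normal -0.942 0.321 -0.098
  outer loop
   vertex 2.2 3.2 3.6
   vertex 2.6 3.4 0.4
   vertex 1.4 0.4 2.1
  endloop
 endfacet
 facet normal 0.799 0.586 0.136
  outer loop
   vertex 2.2 3.2 3.6
   vertex 3.6 1.2 4.0
   vertex 2.6 3.4 0.4
  endloop
 endfacet
 facet normal -0.623 -0.182 -0.760
  outer loop
   vertex 2.8 0.2 1.0
   vertex 1.4 0.4 2.1
   vertex 2.6 3.4 0.4
  endloop
 endfacet
 facet normal 0.898 -0.026 -0.439
  outer loop
   vertex 2.8 0.2 1.0
   vertex 2.6 3.4 0.4
   vertex 3.8 1.0 3.0
  endloop
 endfacet
 facet normal -0.842 -0.047 0.537
  outer loop
   vertex 2.4 1.9 3.8
   vertex 2.2 3.2 3.6
   vertex 1.4 0.4 2.1
  endloop
 endfacet
 facet normal -0.083 0.139 0.987
  outer loop
   vertex 2.4 1.9 3.8
   vertex 3.6 1.2 4.0
   vertex 2.2 3.2 3.6
  endloop
 endfacet
 facet normal -0.135 -0.991 0.009
  outer loop
   vertex 3.7 0.1 3.5
   vertex 1.4 0.4 2.1
   vertex 2.8 0.2 1.0
  endloop
 endfacet
 facet normal -0.501 -0.481 0.719
  outer loop
   vertex 3.7 0.1 3.5
   vertex 2.4 1.9 3.8
   vertex 1.4 0.4 2.1
  endloop
 endfacet
 facet normal -0.378 -0.411 0.829
  outer loop
   vertex 3.7 0.1 3.5
   vertex 3.6 1.2 4.0
   vertex 2.4 1.9 3.8
  endloop
 endfacet
 facet normal 0.981 0.000 0.196
  outer loop
   vertex 3.7 0.1 3.5
   vertex 3.8 1.0 3.0
   vertex 3.6 1.2 4.0
  endloop
 endfacet
 facet normal 0.898 -0.286 -0.335
  outer loop
   vertex 3.7 0.1 3.5
   vertex 2.8 0.2 1.0
   vertex 3.8 1.0 3.0
  endloop
 endfacet
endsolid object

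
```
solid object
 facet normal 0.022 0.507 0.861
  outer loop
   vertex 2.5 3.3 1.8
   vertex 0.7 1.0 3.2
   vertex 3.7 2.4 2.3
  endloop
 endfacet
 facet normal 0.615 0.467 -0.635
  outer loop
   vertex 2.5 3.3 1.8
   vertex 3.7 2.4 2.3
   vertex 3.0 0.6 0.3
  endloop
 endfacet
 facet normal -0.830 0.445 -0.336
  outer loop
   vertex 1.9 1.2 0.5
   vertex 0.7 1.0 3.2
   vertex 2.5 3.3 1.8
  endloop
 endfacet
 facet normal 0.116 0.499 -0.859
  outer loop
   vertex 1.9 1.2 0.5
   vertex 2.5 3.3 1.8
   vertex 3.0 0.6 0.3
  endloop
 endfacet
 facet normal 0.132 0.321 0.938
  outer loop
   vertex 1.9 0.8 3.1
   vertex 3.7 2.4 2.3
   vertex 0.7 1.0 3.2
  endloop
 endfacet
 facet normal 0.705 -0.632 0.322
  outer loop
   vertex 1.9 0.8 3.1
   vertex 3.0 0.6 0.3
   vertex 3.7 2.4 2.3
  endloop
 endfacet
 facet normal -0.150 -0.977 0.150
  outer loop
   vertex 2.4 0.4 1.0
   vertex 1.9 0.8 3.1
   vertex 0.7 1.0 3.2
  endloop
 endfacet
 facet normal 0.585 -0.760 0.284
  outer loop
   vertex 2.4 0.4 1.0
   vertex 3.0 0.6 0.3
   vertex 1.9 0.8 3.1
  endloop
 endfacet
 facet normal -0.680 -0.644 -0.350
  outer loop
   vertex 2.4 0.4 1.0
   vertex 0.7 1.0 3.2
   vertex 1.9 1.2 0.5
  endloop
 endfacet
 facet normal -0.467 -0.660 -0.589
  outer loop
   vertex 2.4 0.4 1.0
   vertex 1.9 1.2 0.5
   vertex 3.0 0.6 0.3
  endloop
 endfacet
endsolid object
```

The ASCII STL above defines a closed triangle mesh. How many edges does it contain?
15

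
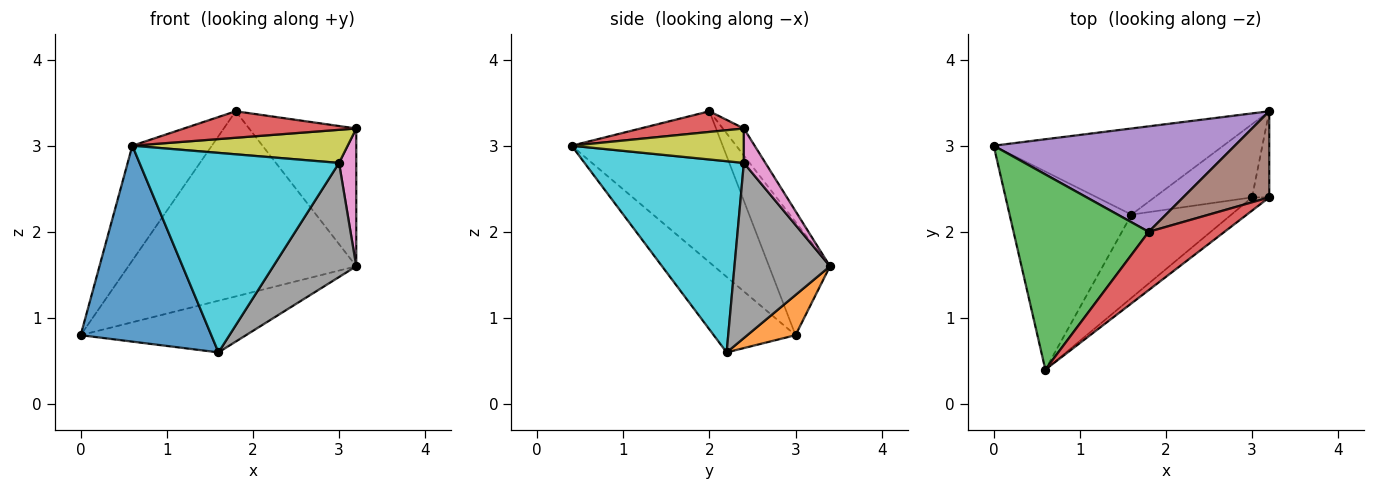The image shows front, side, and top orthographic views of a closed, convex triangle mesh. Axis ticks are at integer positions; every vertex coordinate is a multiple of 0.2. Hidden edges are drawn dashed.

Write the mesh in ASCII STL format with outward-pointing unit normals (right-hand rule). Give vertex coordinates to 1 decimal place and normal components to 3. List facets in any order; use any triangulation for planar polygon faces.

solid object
 facet normal -0.403 -0.644 -0.651
  outer loop
   vertex 1.6 2.2 0.6
   vertex 0.6 0.4 3.0
   vertex 0.0 3.0 0.8
  endloop
 endfacet
 facet normal 0.148 0.509 -0.848
  outer loop
   vertex 3.2 3.4 1.6
   vertex 1.6 2.2 0.6
   vertex 0.0 3.0 0.8
  endloop
 endfacet
 facet normal -0.694 0.365 0.621
  outer loop
   vertex 1.8 2.0 3.4
   vertex 0.0 3.0 0.8
   vertex 0.6 0.4 3.0
  endloop
 endfacet
 facet normal 0.241 -0.402 0.884
  outer loop
   vertex 1.8 2.0 3.4
   vertex 0.6 0.4 3.0
   vertex 3.2 2.4 3.2
  endloop
 endfacet
 facet normal -0.226 0.846 0.482
  outer loop
   vertex 1.8 2.0 3.4
   vertex 3.2 3.4 1.6
   vertex 0.0 3.0 0.8
  endloop
 endfacet
 facet normal -0.164 0.836 0.523
  outer loop
   vertex 1.8 2.0 3.4
   vertex 3.2 2.4 3.2
   vertex 3.2 3.4 1.6
  endloop
 endfacet
 facet normal 0.727 -0.582 -0.364
  outer loop
   vertex 3.0 2.4 2.8
   vertex 3.2 3.4 1.6
   vertex 3.2 2.4 3.2
  endloop
 endfacet
 facet normal 0.696 -0.605 -0.388
  outer loop
   vertex 3.0 2.4 2.8
   vertex 1.6 2.2 0.6
   vertex 3.2 3.4 1.6
  endloop
 endfacet
 facet normal 0.596 -0.745 -0.298
  outer loop
   vertex 3.0 2.4 2.8
   vertex 3.2 2.4 3.2
   vertex 0.6 0.4 3.0
  endloop
 endfacet
 facet normal 0.593 -0.743 -0.310
  outer loop
   vertex 3.0 2.4 2.8
   vertex 0.6 0.4 3.0
   vertex 1.6 2.2 0.6
  endloop
 endfacet
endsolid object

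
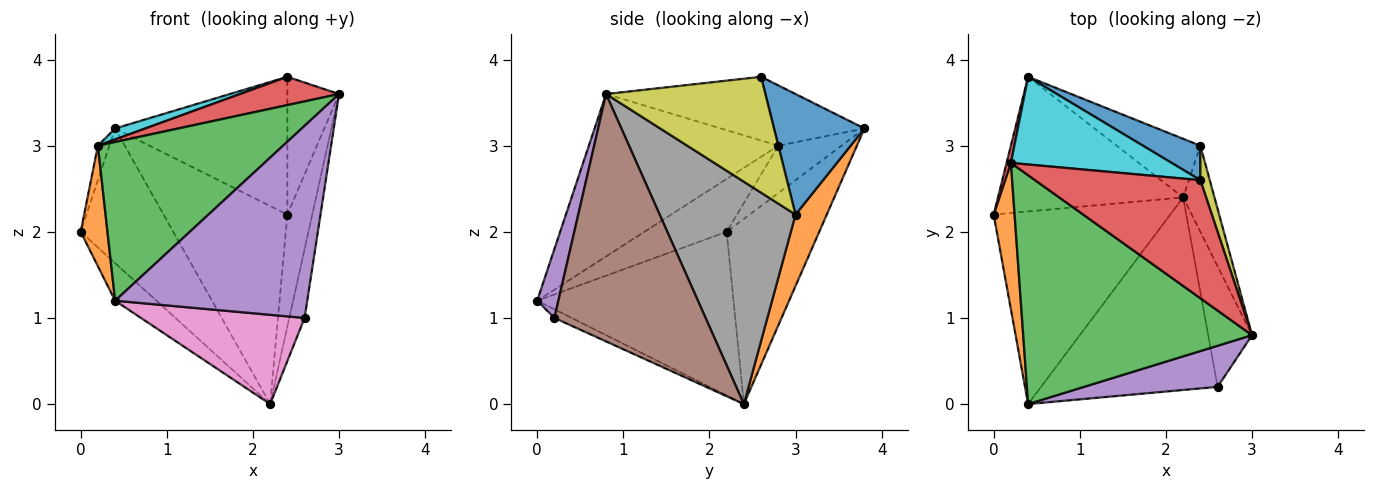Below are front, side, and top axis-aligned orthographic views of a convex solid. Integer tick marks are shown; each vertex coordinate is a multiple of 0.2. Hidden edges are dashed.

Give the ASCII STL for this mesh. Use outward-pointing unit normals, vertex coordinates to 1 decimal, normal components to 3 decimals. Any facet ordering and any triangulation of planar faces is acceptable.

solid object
 facet normal -0.673 0.142 -0.726
  outer loop
   vertex 2.2 2.4 0.0
   vertex 0.4 0.0 1.2
   vertex 0.0 2.2 2.0
  endloop
 endfacet
 facet normal -0.890 -0.290 0.352
  outer loop
   vertex 0.2 2.8 3.0
   vertex 0.0 2.2 2.0
   vertex 0.4 0.0 1.2
  endloop
 endfacet
 facet normal -0.504 -0.492 0.710
  outer loop
   vertex 0.2 2.8 3.0
   vertex 0.4 0.0 1.2
   vertex 3.0 0.8 3.6
  endloop
 endfacet
 facet normal -0.351 -0.218 0.911
  outer loop
   vertex 0.2 2.8 3.0
   vertex 3.0 0.8 3.6
   vertex 2.4 2.6 3.8
  endloop
 endfacet
 facet normal 0.107 -0.972 0.208
  outer loop
   vertex 2.6 0.2 1.0
   vertex 3.0 0.8 3.6
   vertex 0.4 0.0 1.2
  endloop
 endfacet
 facet normal 0.980 0.099 -0.174
  outer loop
   vertex 2.6 0.2 1.0
   vertex 2.2 2.4 0.0
   vertex 3.0 0.8 3.6
  endloop
 endfacet
 facet normal -0.044 -0.420 -0.906
  outer loop
   vertex 2.6 0.2 1.0
   vertex 0.4 0.0 1.2
   vertex 2.2 2.4 0.0
  endloop
 endfacet
 facet normal 0.974 0.178 -0.137
  outer loop
   vertex 2.4 3.0 2.2
   vertex 3.0 0.8 3.6
   vertex 2.2 2.4 0.0
  endloop
 endfacet
 facet normal 0.948 0.308 0.077
  outer loop
   vertex 2.4 3.0 2.2
   vertex 2.4 2.6 3.8
   vertex 3.0 0.8 3.6
  endloop
 endfacet
 facet normal -0.349 -0.116 0.930
  outer loop
   vertex 0.4 3.8 3.2
   vertex 0.2 2.8 3.0
   vertex 2.4 2.6 3.8
  endloop
 endfacet
 facet normal 0.454 0.864 0.216
  outer loop
   vertex 0.4 3.8 3.2
   vertex 2.4 2.6 3.8
   vertex 2.4 3.0 2.2
  endloop
 endfacet
 facet normal 0.235 0.932 -0.276
  outer loop
   vertex 0.4 3.8 3.2
   vertex 2.4 3.0 2.2
   vertex 2.2 2.4 0.0
  endloop
 endfacet
 facet normal -0.577 0.577 -0.577
  outer loop
   vertex 0.4 3.8 3.2
   vertex 2.2 2.4 0.0
   vertex 0.0 2.2 2.0
  endloop
 endfacet
 facet normal -0.980 0.178 0.089
  outer loop
   vertex 0.4 3.8 3.2
   vertex 0.0 2.2 2.0
   vertex 0.2 2.8 3.0
  endloop
 endfacet
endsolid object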